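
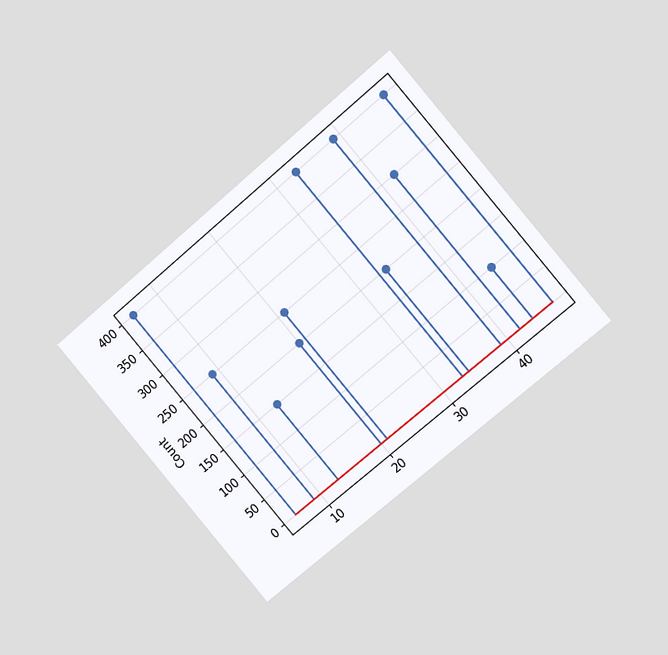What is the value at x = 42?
300

The chart is tilted about 40° counter-clockwise and viewed at a slight angle. The stem at x=42 reaches 300.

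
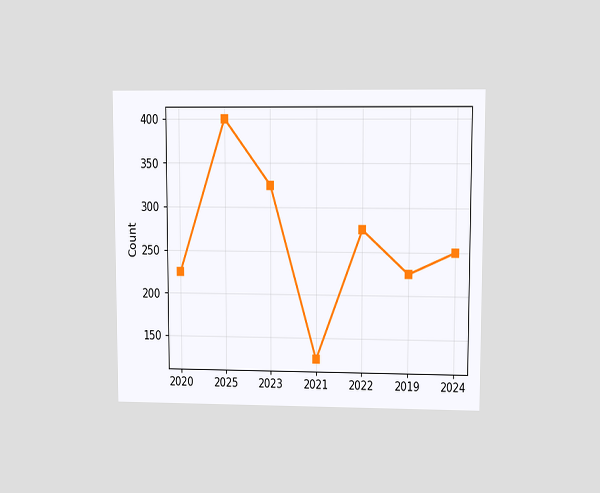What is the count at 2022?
275

The chart is viewed at a slight angle. At 2022, the line is at 275.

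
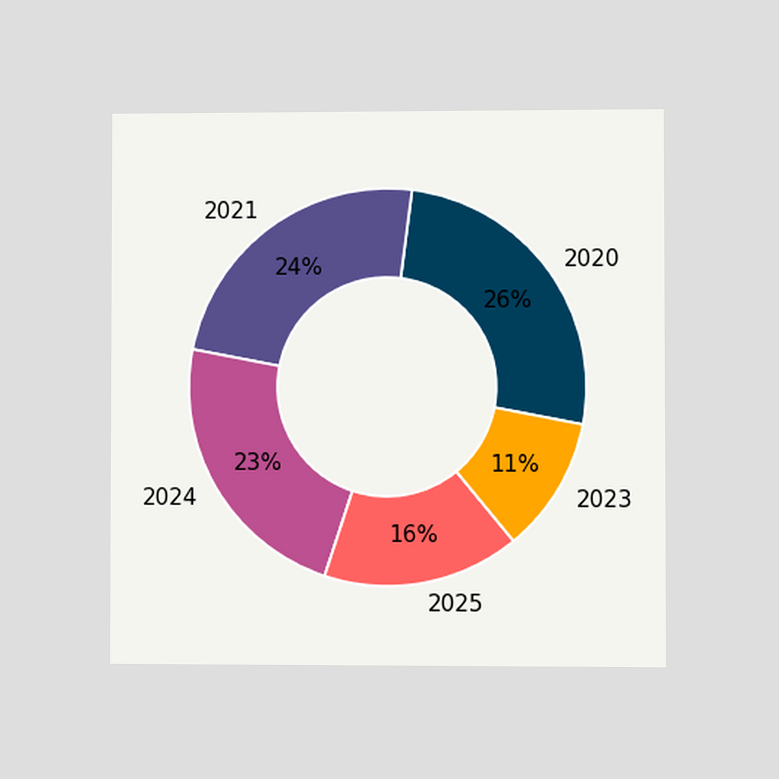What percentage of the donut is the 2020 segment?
26%

The chart is viewed at a slight angle. The 2020 segment takes up 26% of the ring.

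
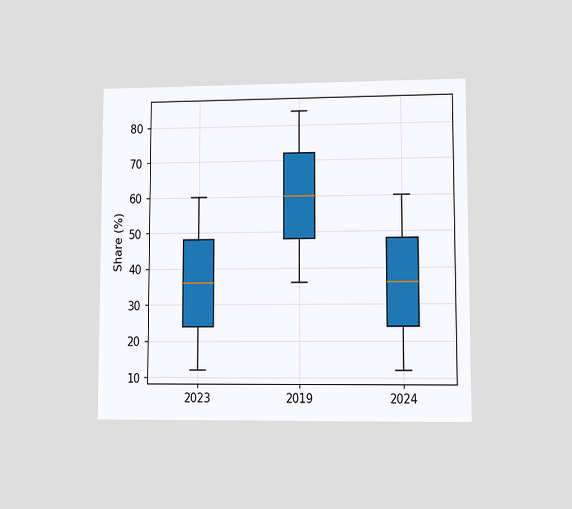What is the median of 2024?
36%

The chart is viewed at a slight angle. The median line in the 2024 box sits at 36%.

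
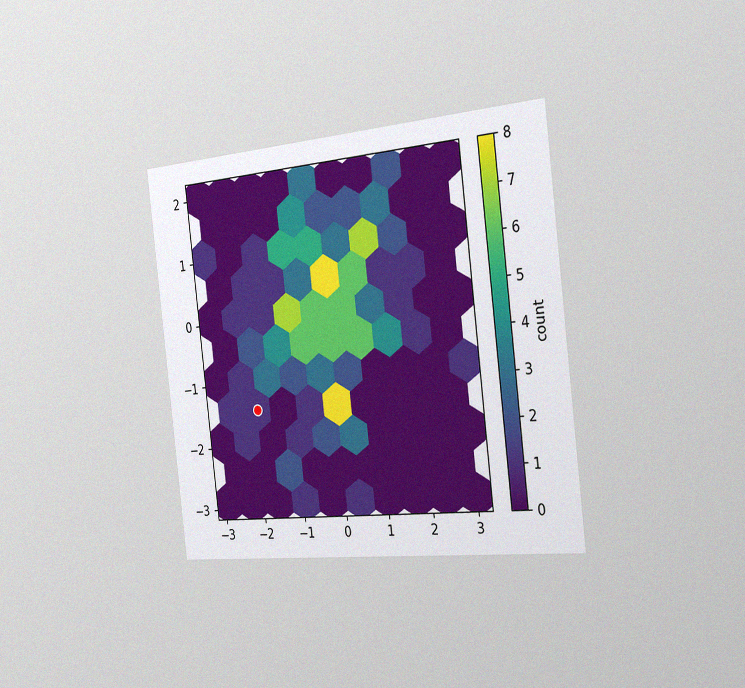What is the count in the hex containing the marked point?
The chart is tilted about 7° counter-clockwise and viewed slightly from the right, with some photo noise. The marked hex reads 1 on the colorbar.

1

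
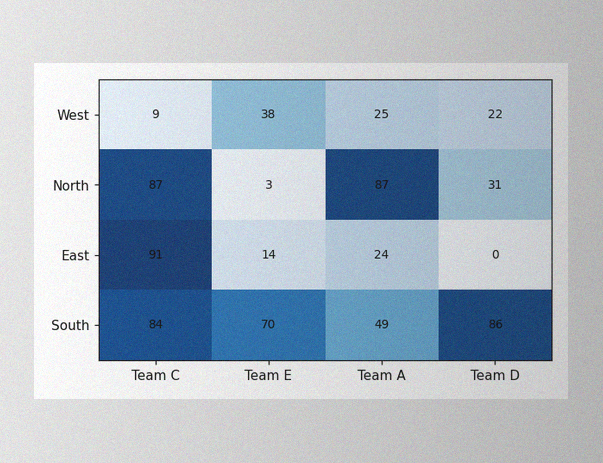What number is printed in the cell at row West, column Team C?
9

The image has some photo noise and uneven lighting. The (West, Team C) cell reads 9.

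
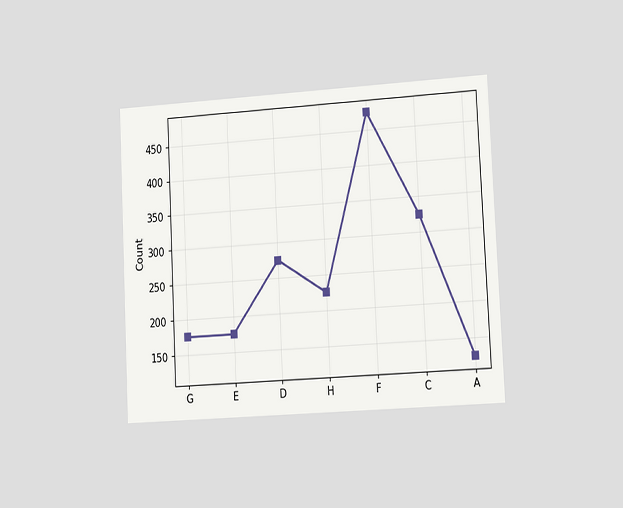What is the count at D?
The chart is tilted about 3° counter-clockwise and viewed slightly from the right. At D, the line is at 275.

275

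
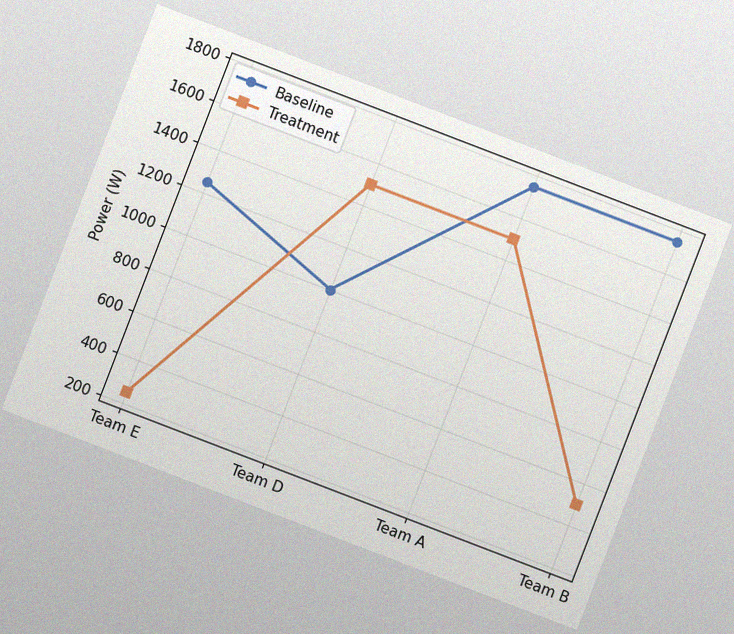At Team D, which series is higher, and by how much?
The chart is tilted about 21° clockwise, with some photo noise. At Team D, Treatment sits above the other line by 500W.

Treatment, by 500W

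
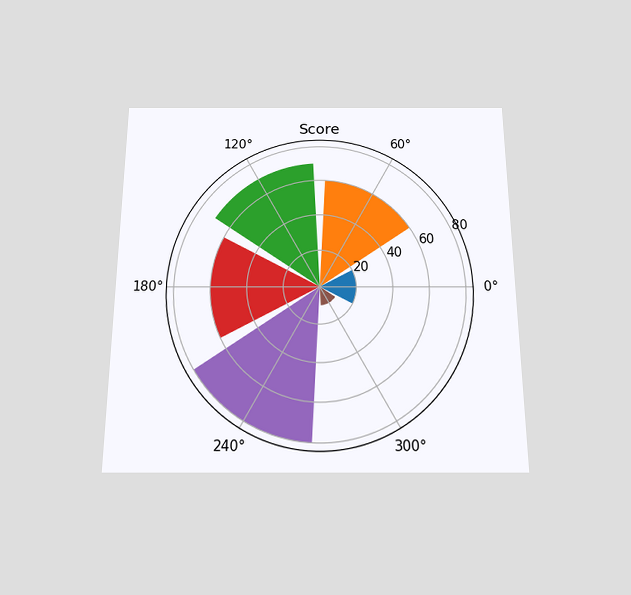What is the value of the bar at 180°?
60

The chart is viewed slightly from below. The bar at 180° reaches 60 on the radial axis.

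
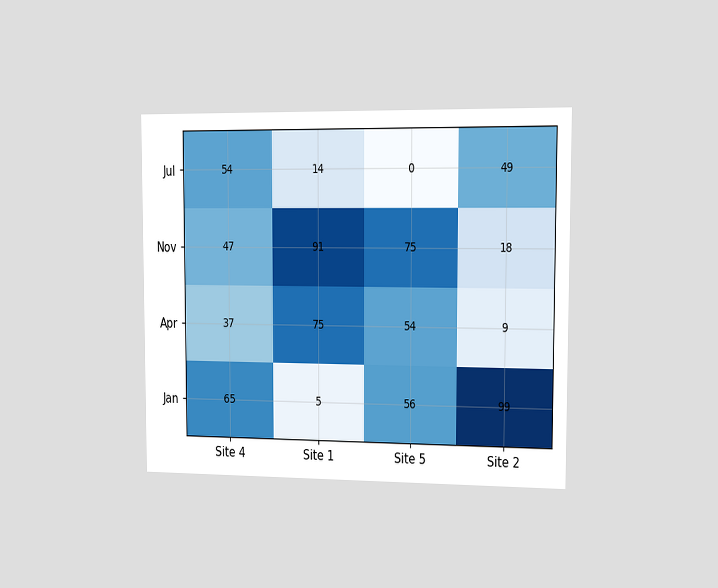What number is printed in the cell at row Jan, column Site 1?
The chart is viewed slightly from the right. The (Jan, Site 1) cell reads 5.

5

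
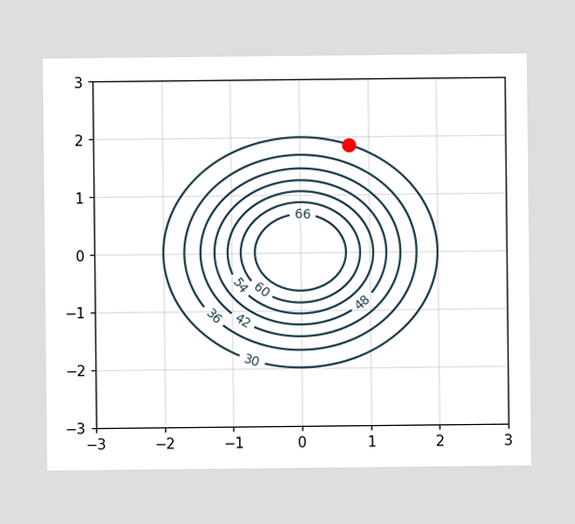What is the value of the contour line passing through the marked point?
The marked point sits on the contour labelled 30.

30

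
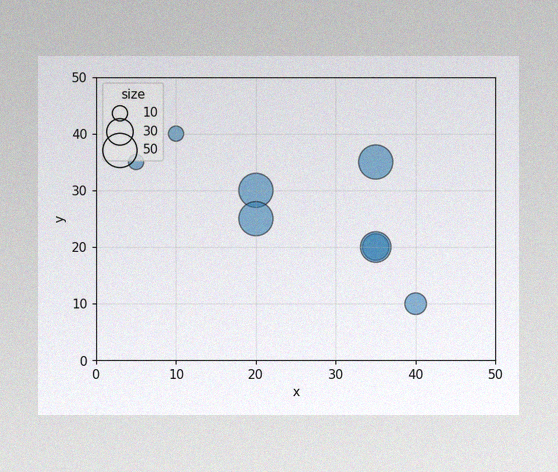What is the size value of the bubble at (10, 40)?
The image has some photo noise and uneven lighting. Matching the bubble at (10, 40) against the size legend gives 10.

10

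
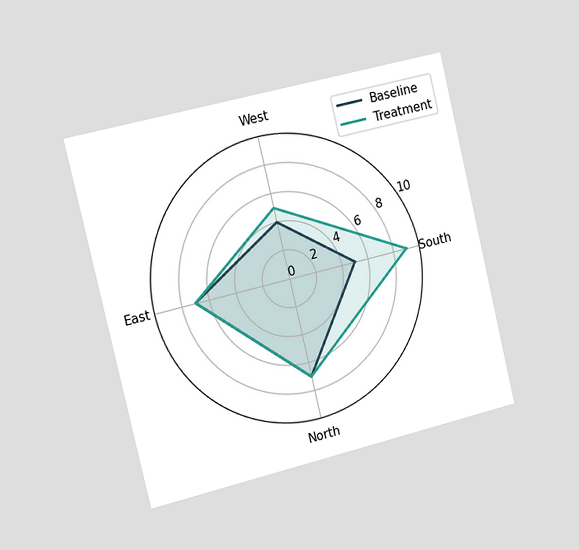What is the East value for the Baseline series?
7

The chart is tilted about 13° counter-clockwise and viewed slightly from the left. On the East axis, Baseline reaches 7.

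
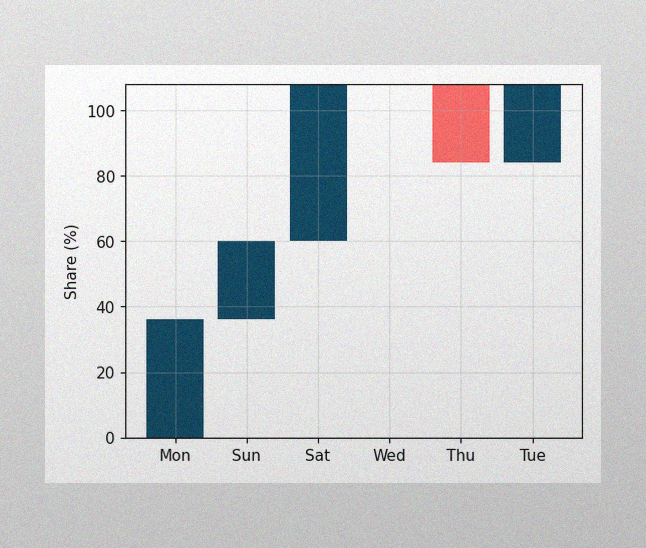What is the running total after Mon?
36%

The image has some photo noise and uneven lighting. After Mon the running total reaches 36%.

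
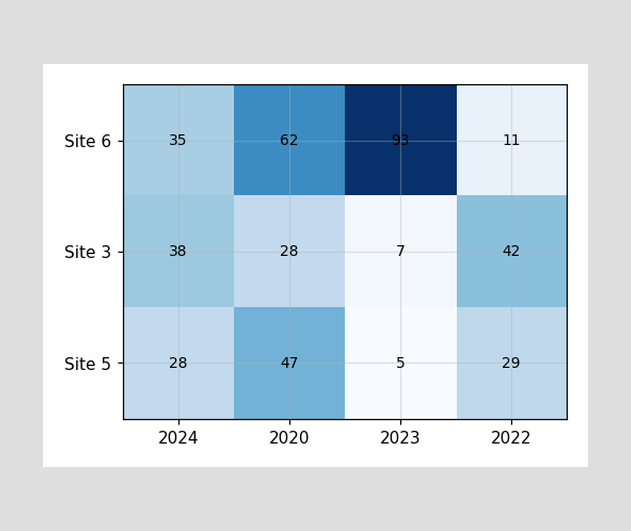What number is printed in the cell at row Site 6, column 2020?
62

The (Site 6, 2020) cell reads 62.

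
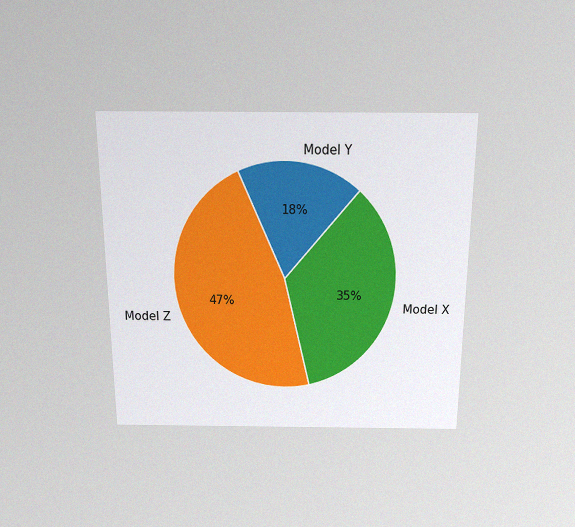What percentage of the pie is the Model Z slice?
The chart is viewed slightly from above, with some photo noise. The Model Z slice takes up 47% of the pie.

47%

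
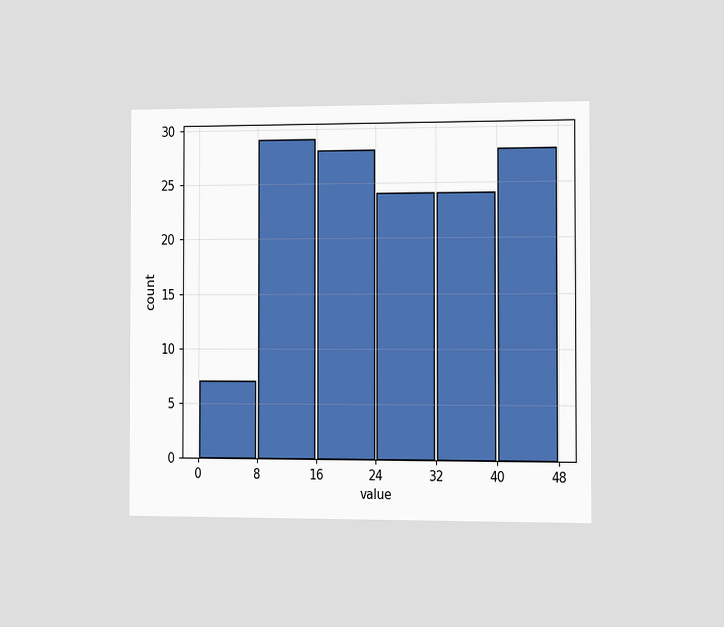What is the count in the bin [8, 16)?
29

The chart is viewed at a slight angle. The [8, 16) bin has height 29.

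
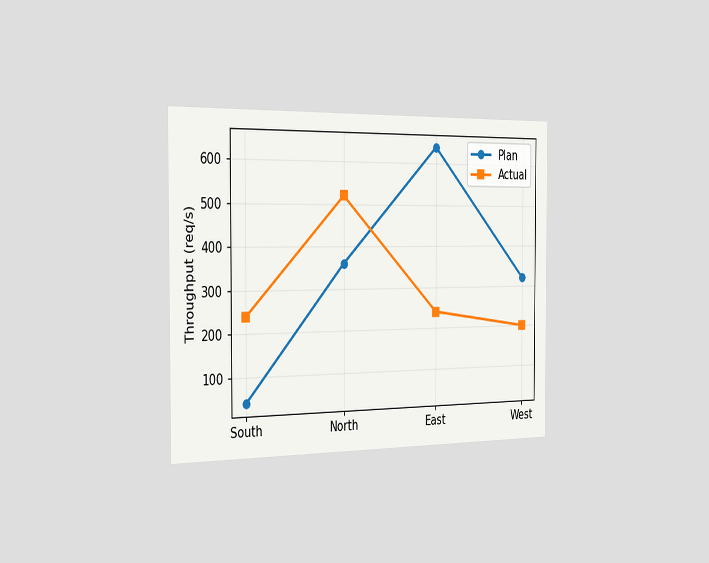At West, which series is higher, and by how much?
The chart is viewed slightly from the left. At West, Plan sits above the other line by 120req/s.

Plan, by 120req/s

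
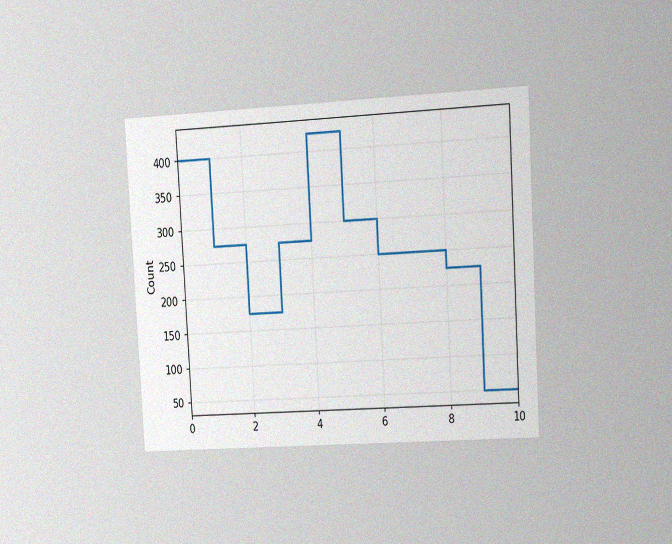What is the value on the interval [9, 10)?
The chart is tilted about 3° counter-clockwise and viewed slightly from the right, with some photo noise. On [9, 10) the step sits at 50.

50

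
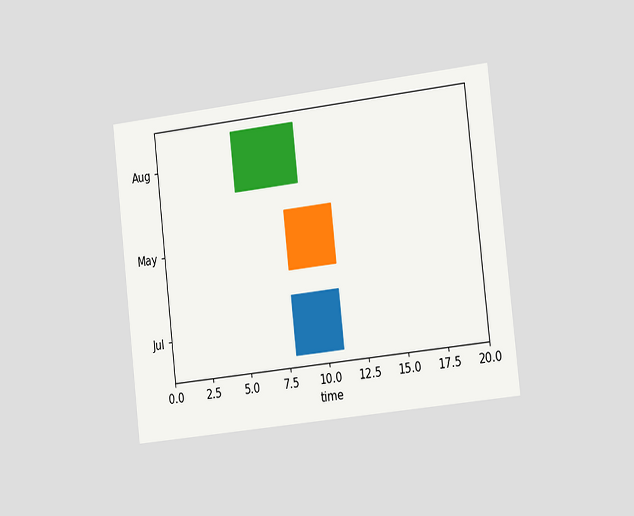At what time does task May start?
The chart is tilted about 6° counter-clockwise and viewed slightly from the right. The May bar begins at t=8.

8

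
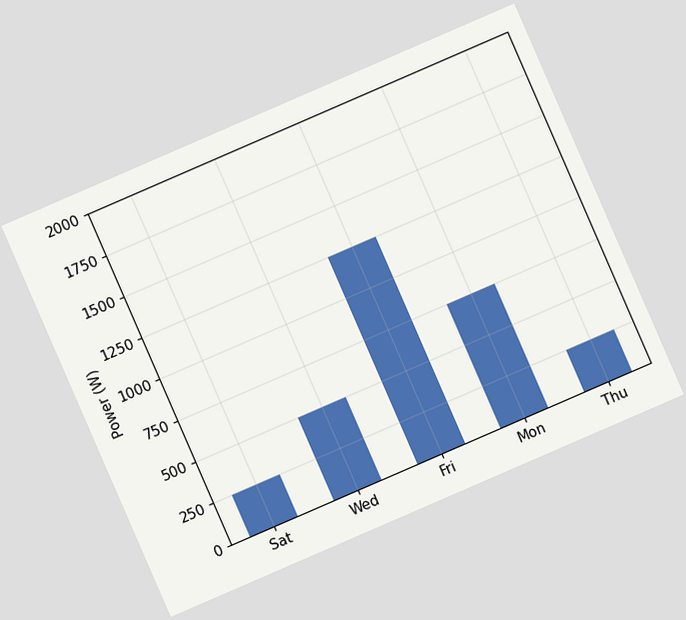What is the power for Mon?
The chart is tilted about 23° counter-clockwise. Reading along the chart's y-axis, the Mon bar reaches 750W.

750W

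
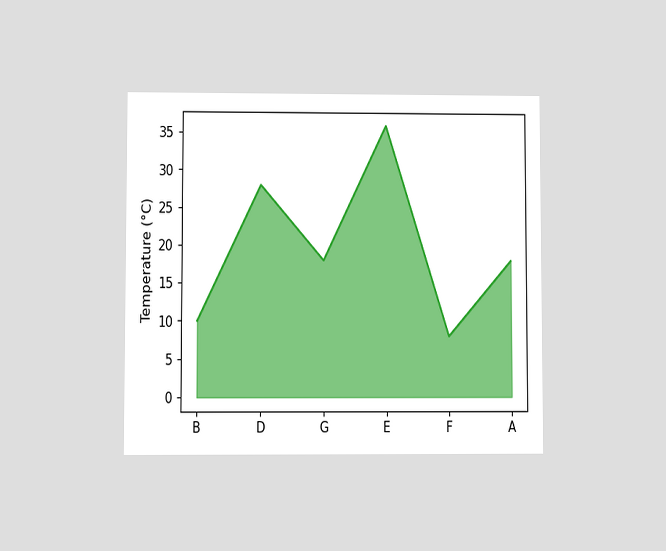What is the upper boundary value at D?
The chart is viewed at a slight angle. At D the upper boundary is at 28°C.

28°C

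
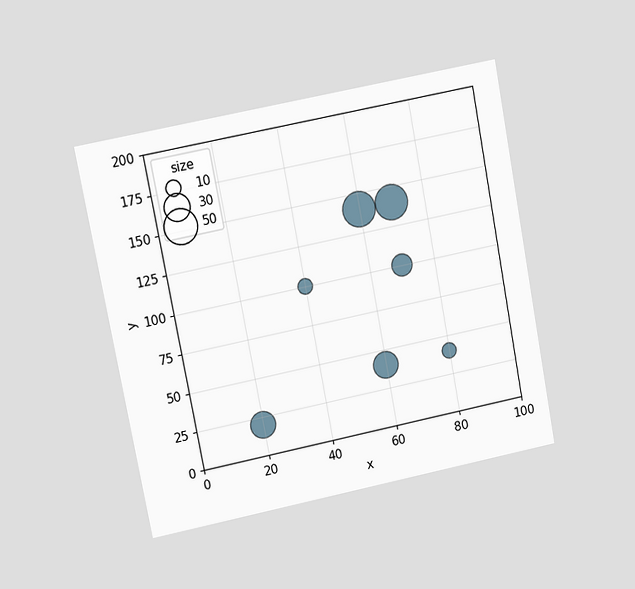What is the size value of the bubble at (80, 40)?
The chart is tilted about 11° counter-clockwise and viewed at a slight angle. Matching the bubble at (80, 40) against the size legend gives 10.

10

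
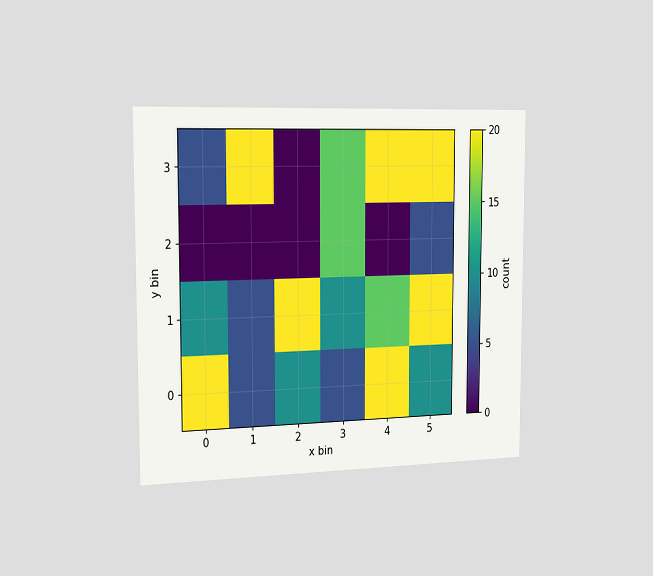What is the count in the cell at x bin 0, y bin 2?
The chart is viewed slightly from the left. Matching the cell (0, 2) against the colorbar gives 0.

0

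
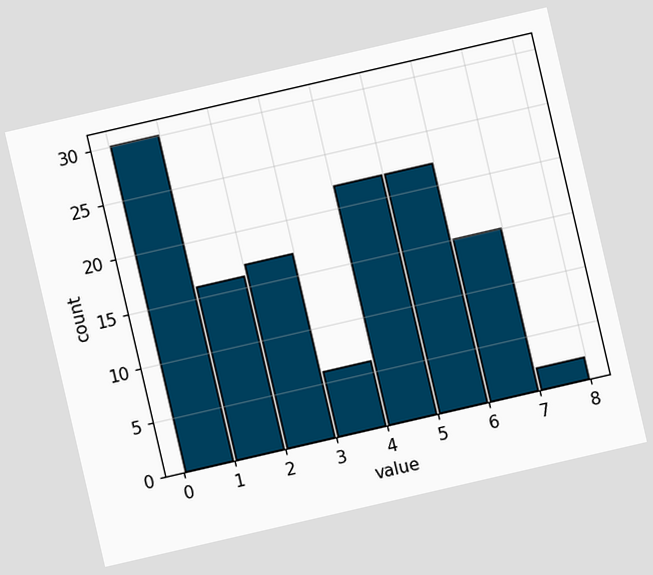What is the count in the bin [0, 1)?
The chart is tilted about 13° counter-clockwise. The [0, 1) bin has height 30.

30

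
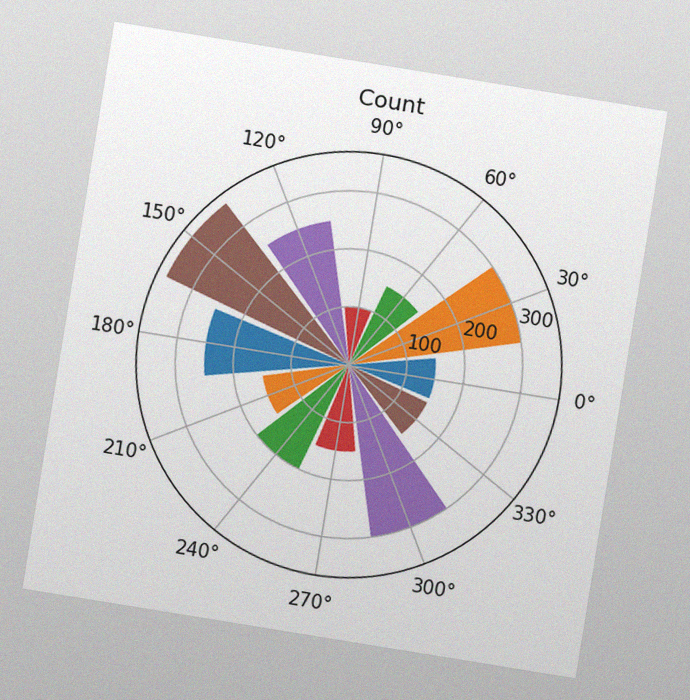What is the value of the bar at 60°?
The chart is tilted about 9° clockwise, with some photo noise. The bar at 60° reaches 150 on the radial axis.

150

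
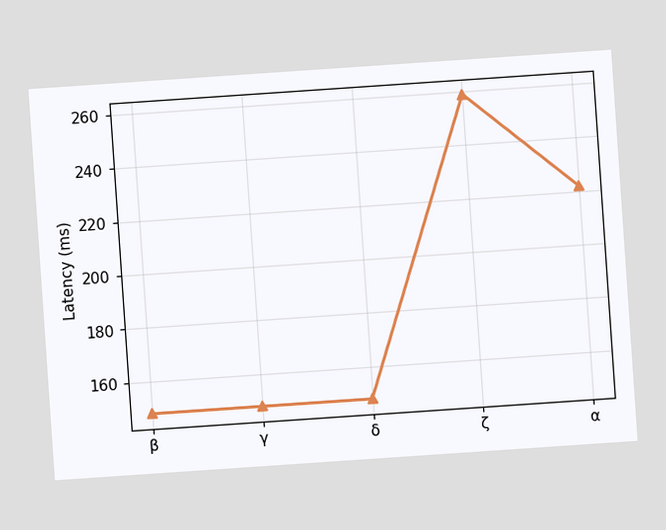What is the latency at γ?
The chart is tilted about 4° counter-clockwise. At γ, the line is at 148ms.

148ms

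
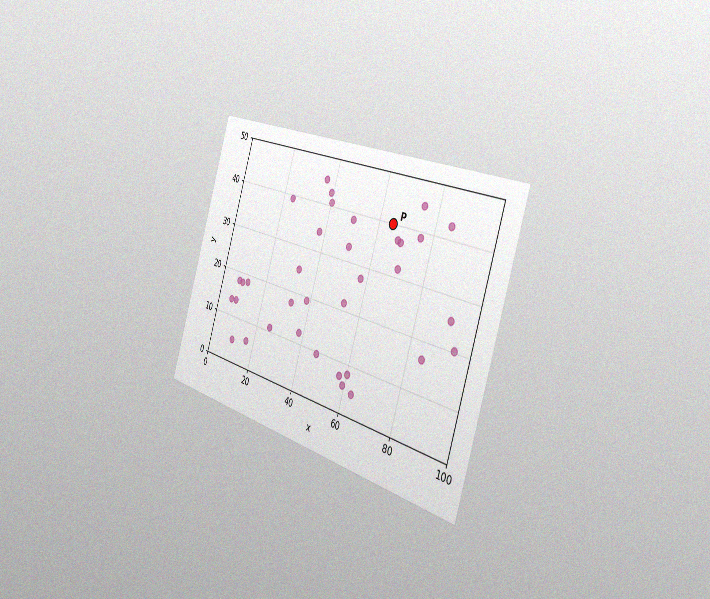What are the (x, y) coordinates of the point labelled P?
The chart is tilted about 17° clockwise and viewed slightly from the right, with some photo noise. Following the gridlines from P to each axis, P sits at (65, 40).

(65, 40)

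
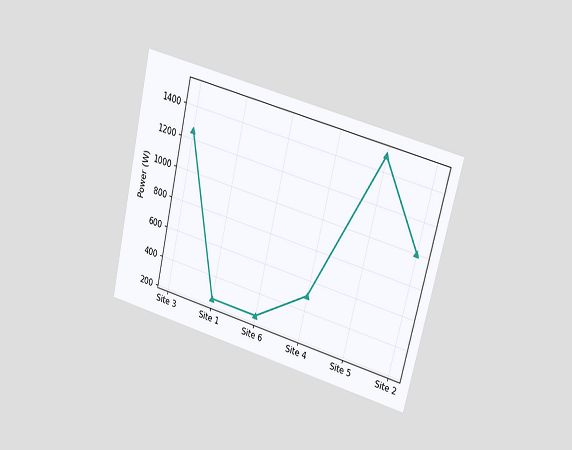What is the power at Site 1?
The chart is tilted about 13° clockwise and viewed at a slight angle. At Site 1, the line is at 250W.

250W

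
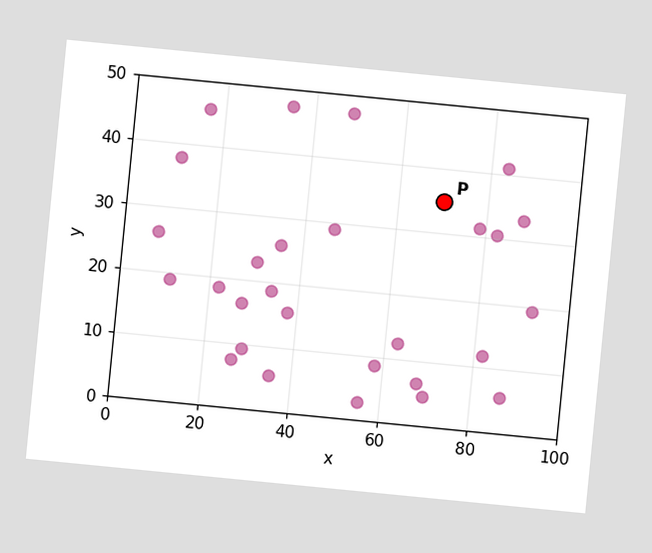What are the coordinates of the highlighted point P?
The chart is tilted about 6° clockwise. Following the gridlines from P to each axis, P sits at (70, 35).

(70, 35)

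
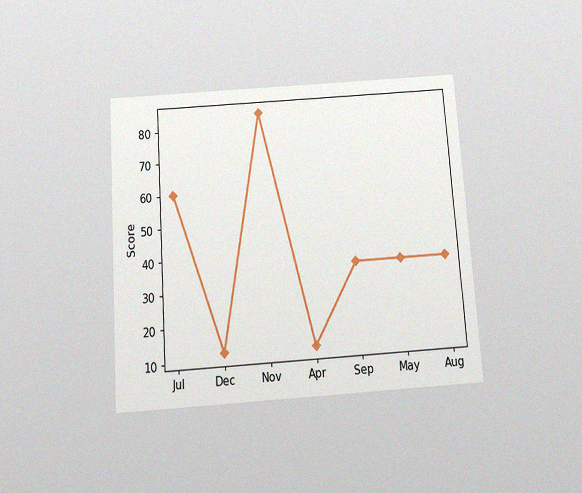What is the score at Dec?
12

The chart is tilted about 4° counter-clockwise and viewed slightly from below, with some photo noise. At Dec, the line is at 12.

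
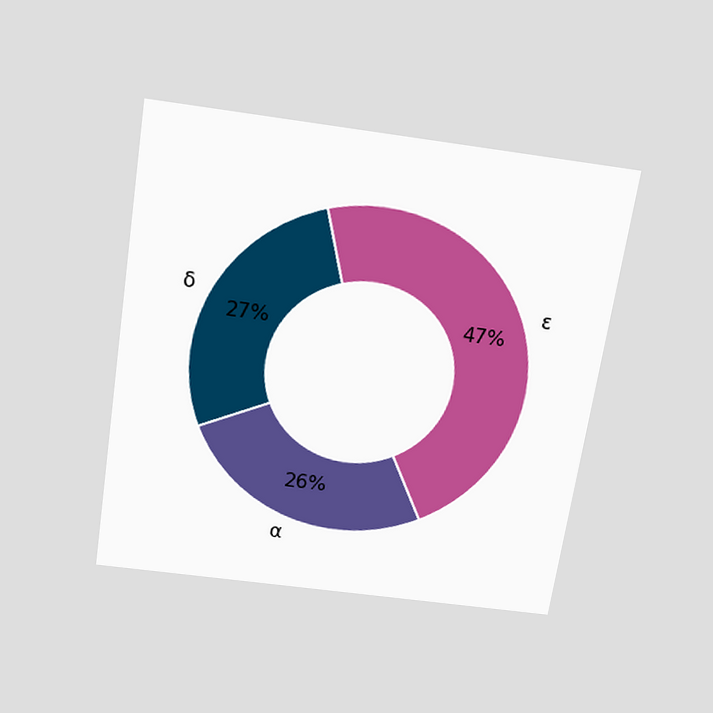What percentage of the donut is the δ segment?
The chart is tilted about 9° clockwise and viewed slightly from above. The δ segment takes up 27% of the ring.

27%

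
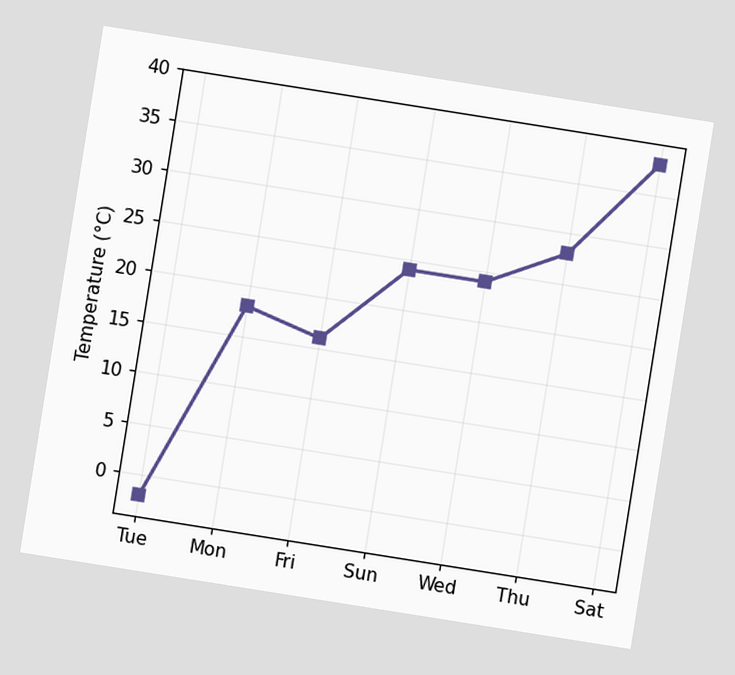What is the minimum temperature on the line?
-2°C

The chart is tilted about 9° clockwise. The lowest point is at Tue, and reading across to the y-axis gives -2°C.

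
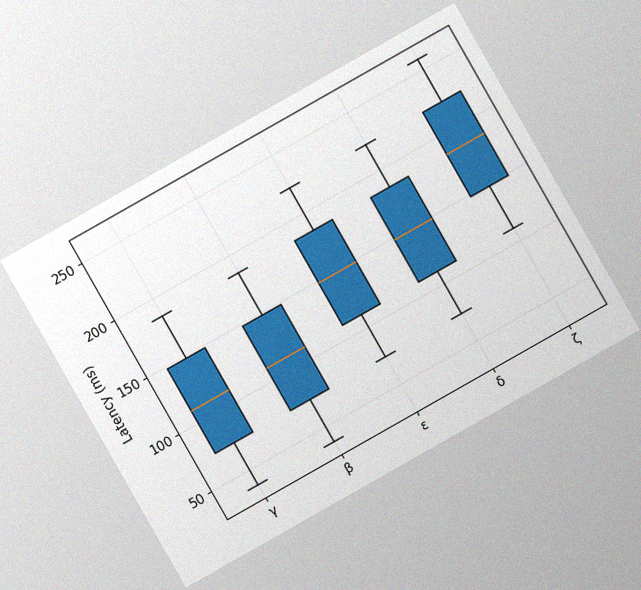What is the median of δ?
148ms

The chart is tilted about 30° counter-clockwise, with some photo noise. The median line in the δ box sits at 148ms.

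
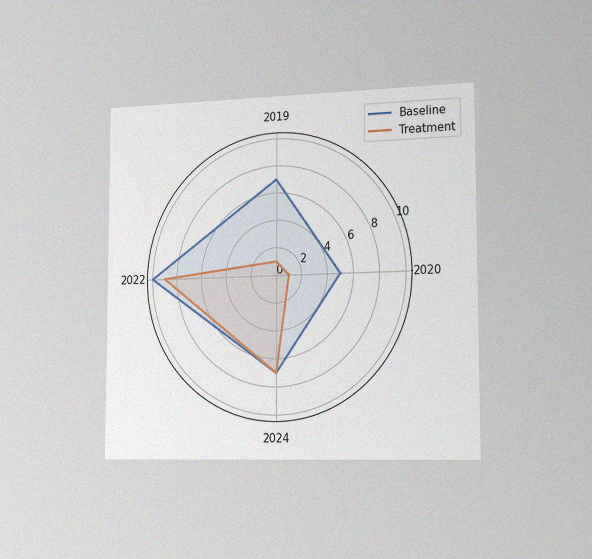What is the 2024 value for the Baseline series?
7

The chart is viewed slightly from the right, with some photo noise. On the 2024 axis, Baseline reaches 7.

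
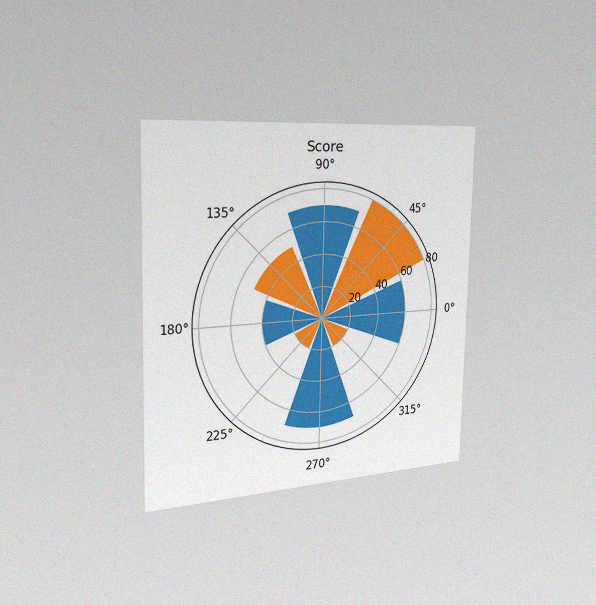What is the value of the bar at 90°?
70

The chart is viewed slightly from the left, with some photo noise. The bar at 90° reaches 70 on the radial axis.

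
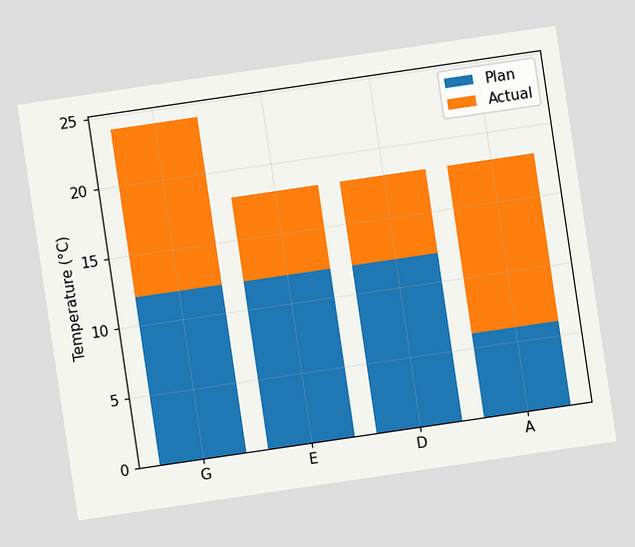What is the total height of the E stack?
The chart is tilted about 8° counter-clockwise. The E stack's top reaches 18°C on the y-axis.

18°C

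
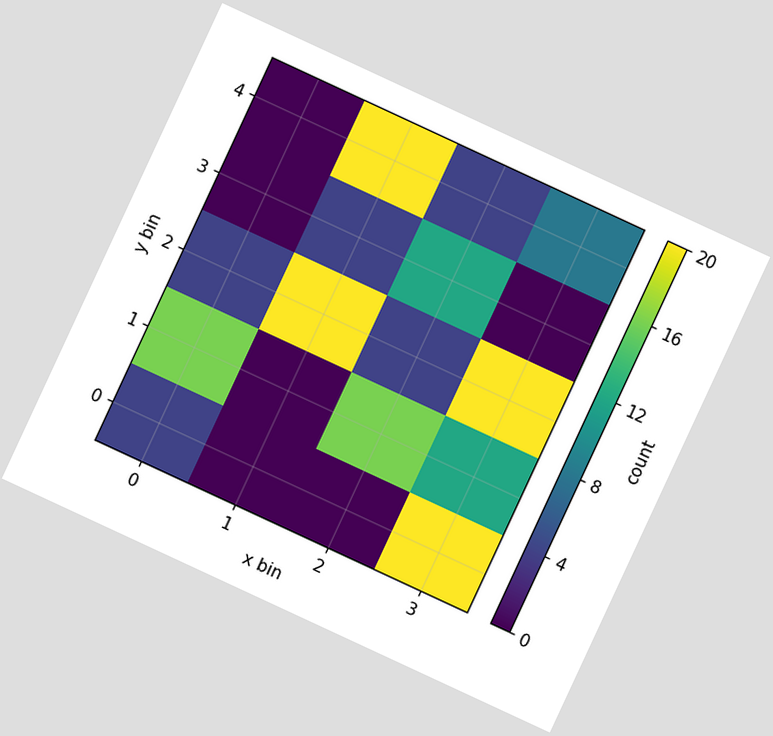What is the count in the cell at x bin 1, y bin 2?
20

The chart is tilted about 25° clockwise. Matching the cell (1, 2) against the colorbar gives 20.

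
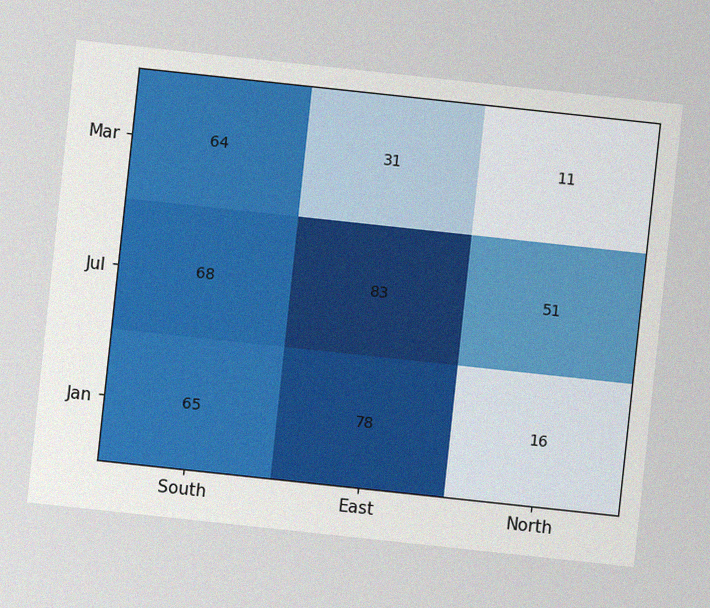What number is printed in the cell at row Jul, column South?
The chart is tilted about 6° clockwise, with some photo noise. The (Jul, South) cell reads 68.

68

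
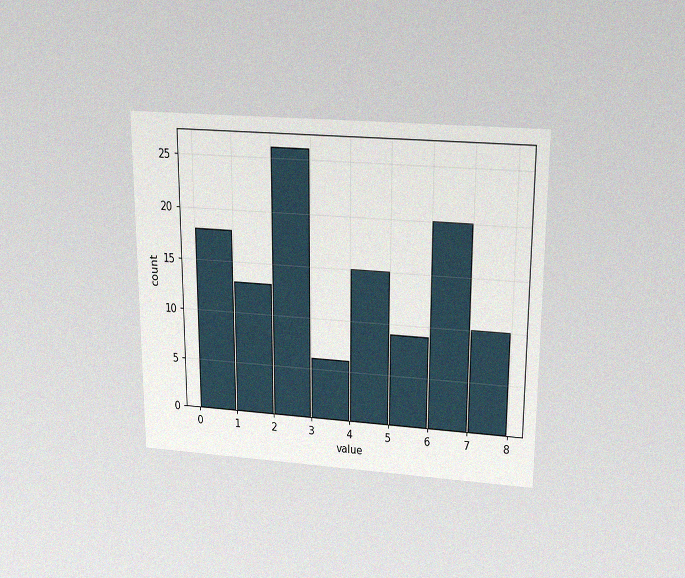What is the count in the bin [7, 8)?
The chart is viewed slightly from above, with some photo noise. The [7, 8) bin has height 10.

10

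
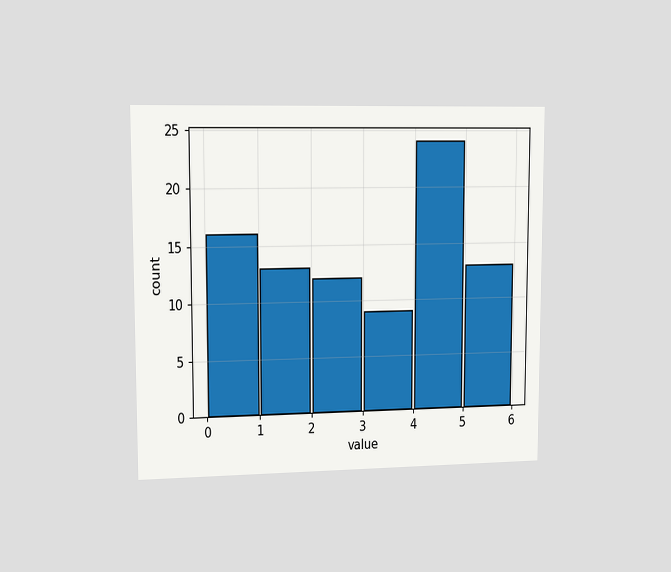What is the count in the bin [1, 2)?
The chart is viewed slightly from the left. The [1, 2) bin has height 13.

13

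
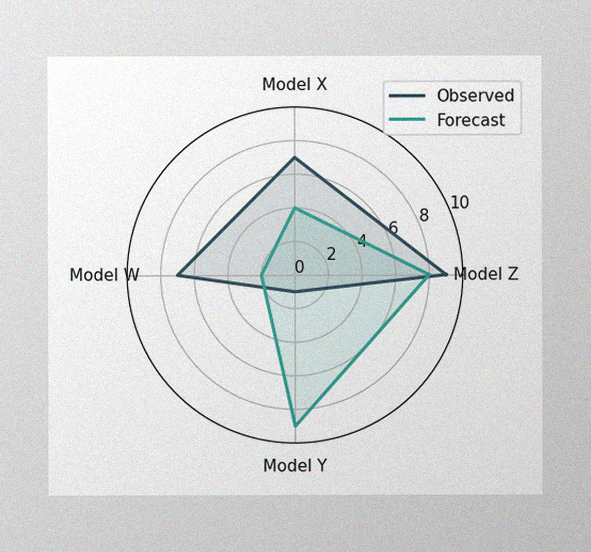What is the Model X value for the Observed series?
7

The image has some photo noise and uneven lighting. On the Model X axis, Observed reaches 7.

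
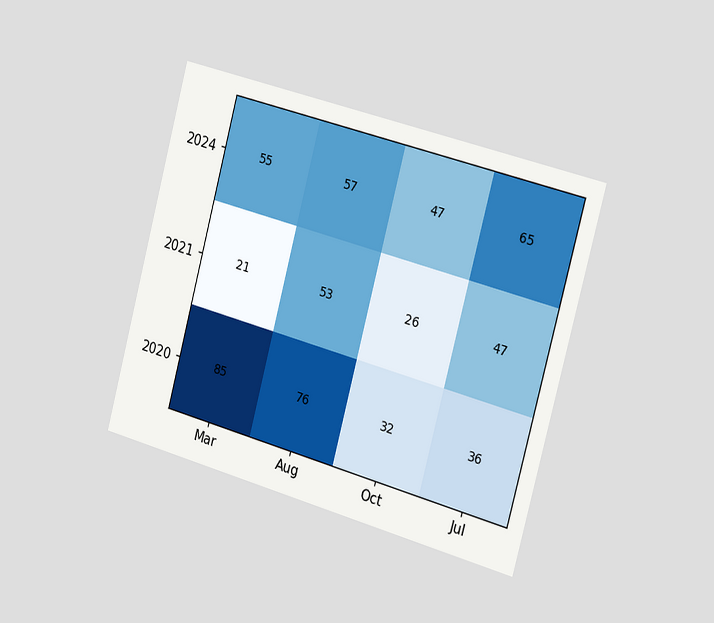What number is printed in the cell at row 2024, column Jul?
The chart is tilted about 15° clockwise and viewed slightly from the right. The (2024, Jul) cell reads 65.

65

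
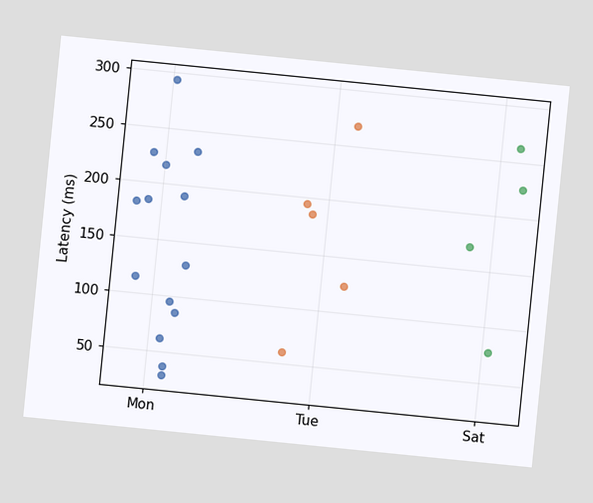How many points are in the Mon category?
14

The chart is tilted about 6° clockwise. Counting the markers in the Mon column gives 14.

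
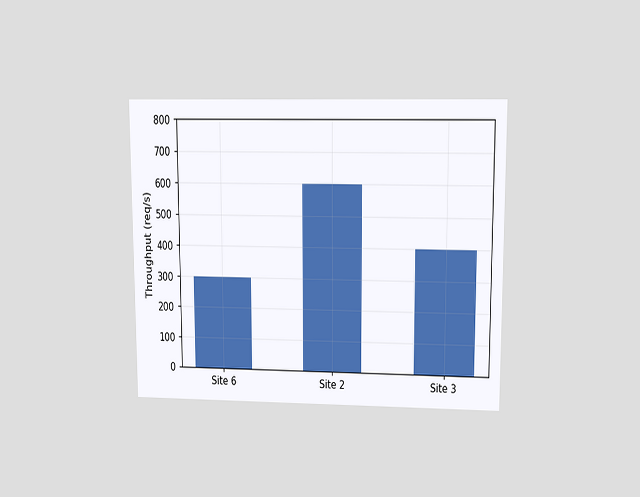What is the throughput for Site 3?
The chart is viewed at a slight angle. Reading along the chart's y-axis, the Site 3 bar reaches 400req/s.

400req/s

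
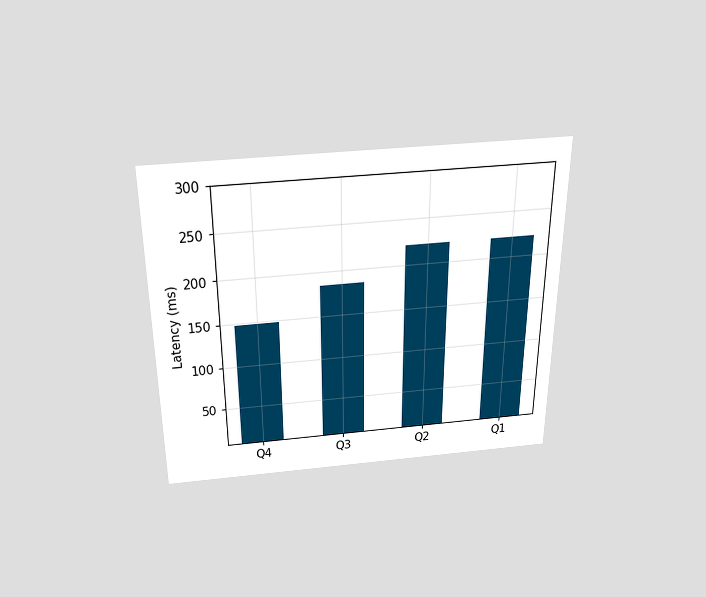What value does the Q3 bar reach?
The chart is viewed slightly from above. Reading along the chart's y-axis, the Q3 bar reaches 185ms.

185ms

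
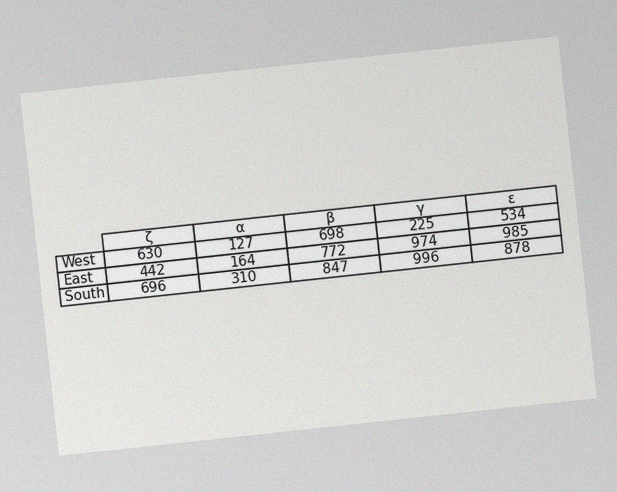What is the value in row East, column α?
The chart is tilted about 6° counter-clockwise, with some photo noise. The (East, α) cell reads 164.

164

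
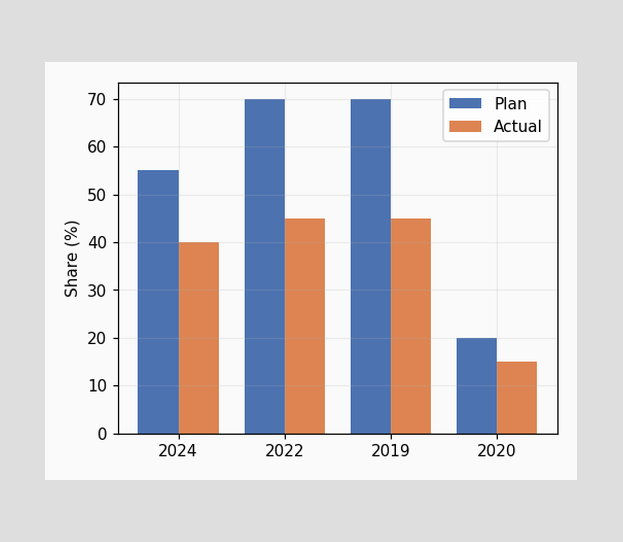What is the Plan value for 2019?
70%

The Plan bar at 2019 reaches 70% on the y-axis.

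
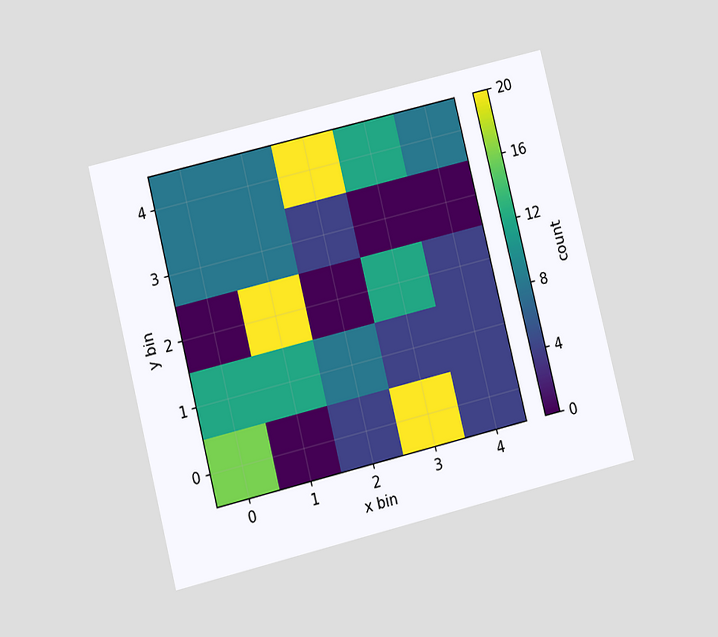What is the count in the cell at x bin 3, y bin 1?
The chart is tilted about 14° counter-clockwise and viewed at a slight angle. Matching the cell (3, 1) against the colorbar gives 4.

4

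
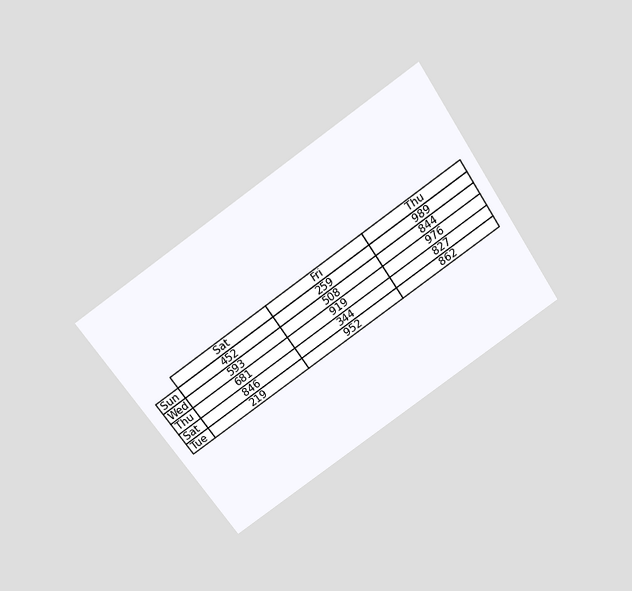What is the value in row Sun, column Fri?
259

The chart is tilted about 34° counter-clockwise and viewed slightly from above. The (Sun, Fri) cell reads 259.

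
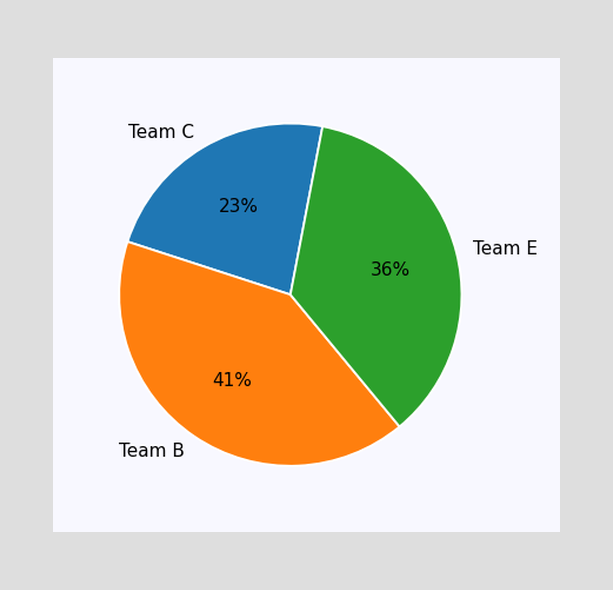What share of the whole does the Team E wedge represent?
36%

The Team E slice takes up 36% of the pie.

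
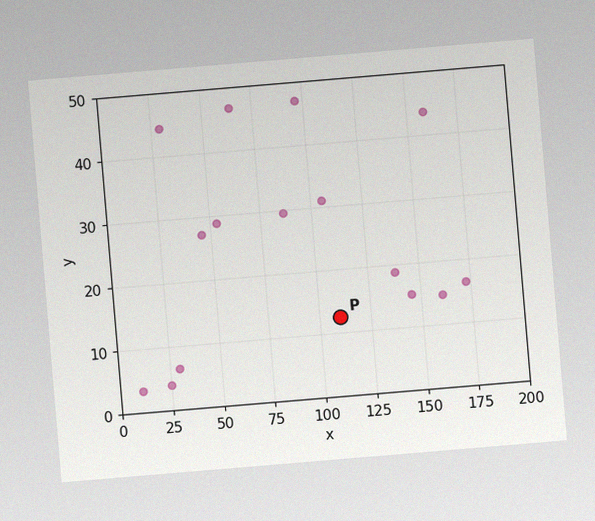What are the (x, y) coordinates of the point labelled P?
The chart is tilted about 5° counter-clockwise, with some photo noise. Following the gridlines from P to each axis, P sits at (110, 12.5).

(110, 12.5)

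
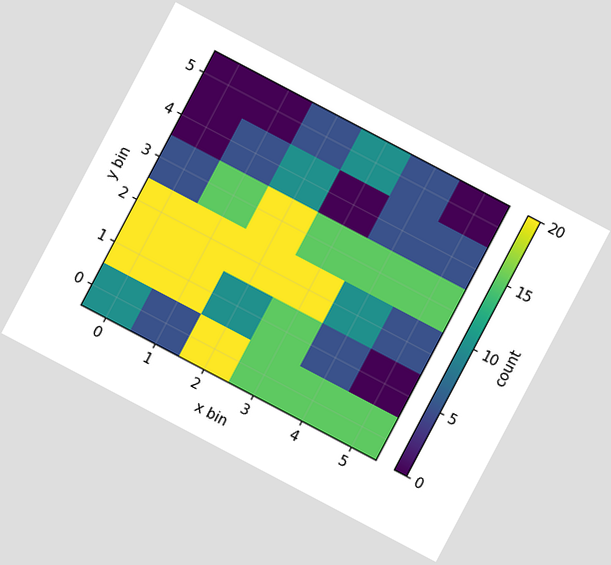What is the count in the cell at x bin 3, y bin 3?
The chart is tilted about 28° clockwise. Matching the cell (3, 3) against the colorbar gives 15.

15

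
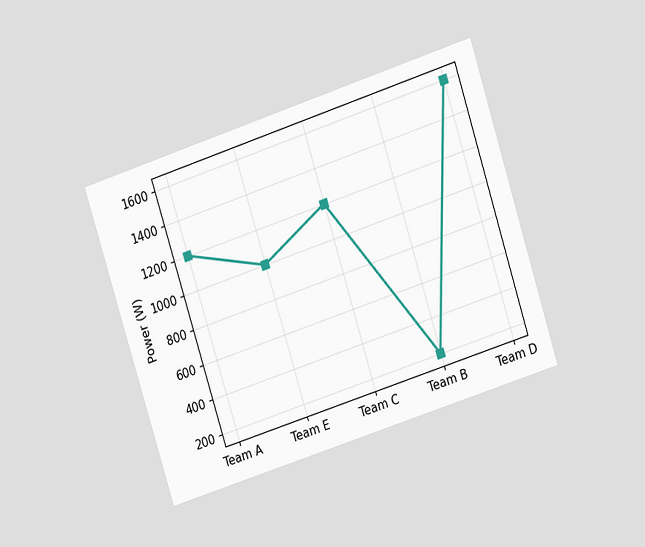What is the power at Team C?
1200W

The chart is tilted about 18° counter-clockwise and viewed at a slight angle. At Team C, the line is at 1200W.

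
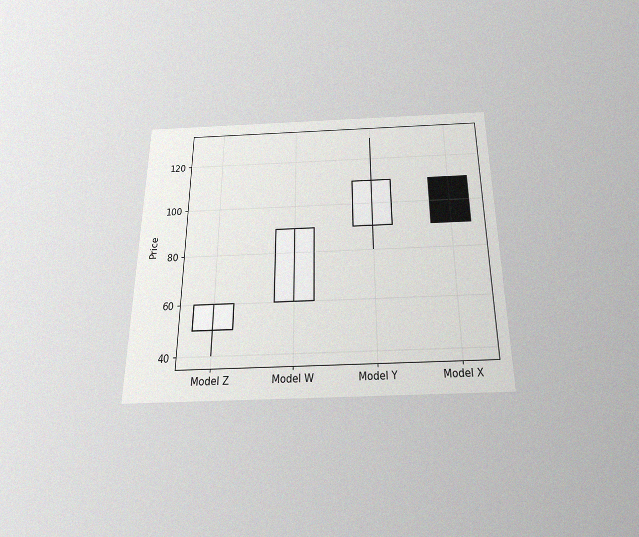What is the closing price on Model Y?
110

The chart is viewed slightly from below, with some photo noise. The Model Y candle closes at 110.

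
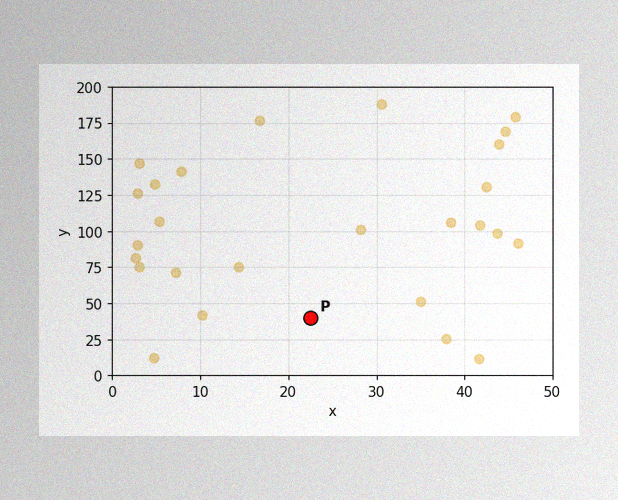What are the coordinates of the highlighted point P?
The image has some photo noise and uneven lighting. Following the gridlines from P to each axis, P sits at (22.5, 40).

(22.5, 40)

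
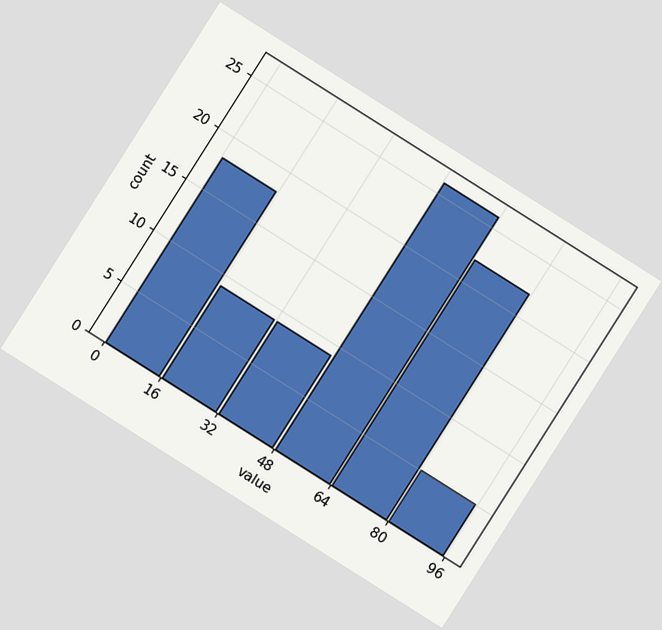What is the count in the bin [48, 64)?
The chart is tilted about 32° clockwise. The [48, 64) bin has height 26.

26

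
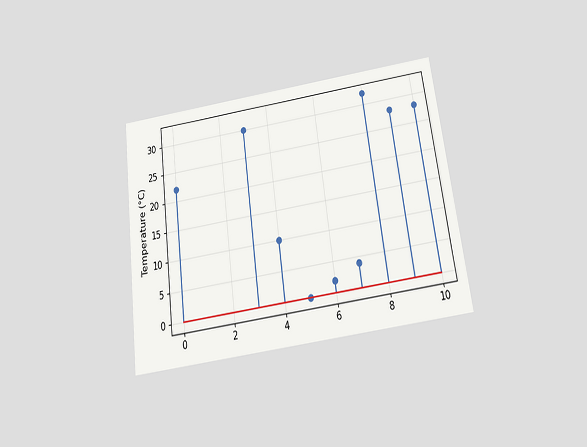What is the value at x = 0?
22°C

The chart is tilted about 8° counter-clockwise and viewed slightly from below. The stem at x=0 reaches 22°C.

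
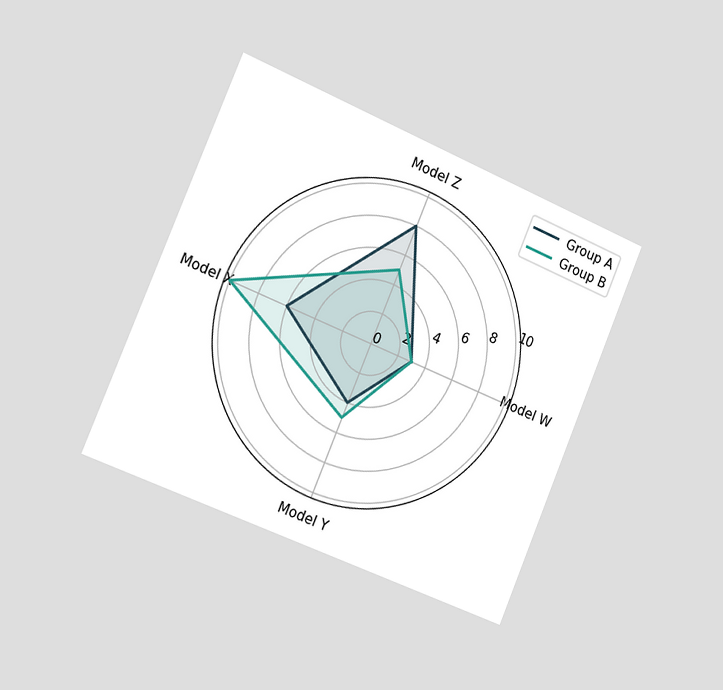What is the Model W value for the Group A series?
3

The chart is tilted about 23° clockwise and viewed slightly from the left. On the Model W axis, Group A reaches 3.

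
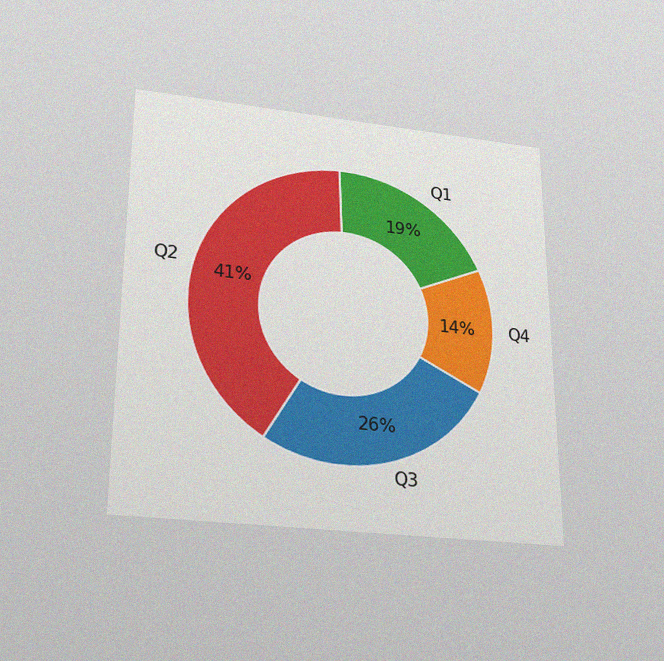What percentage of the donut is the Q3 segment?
The chart is viewed slightly from below, with some photo noise. The Q3 segment takes up 26% of the ring.

26%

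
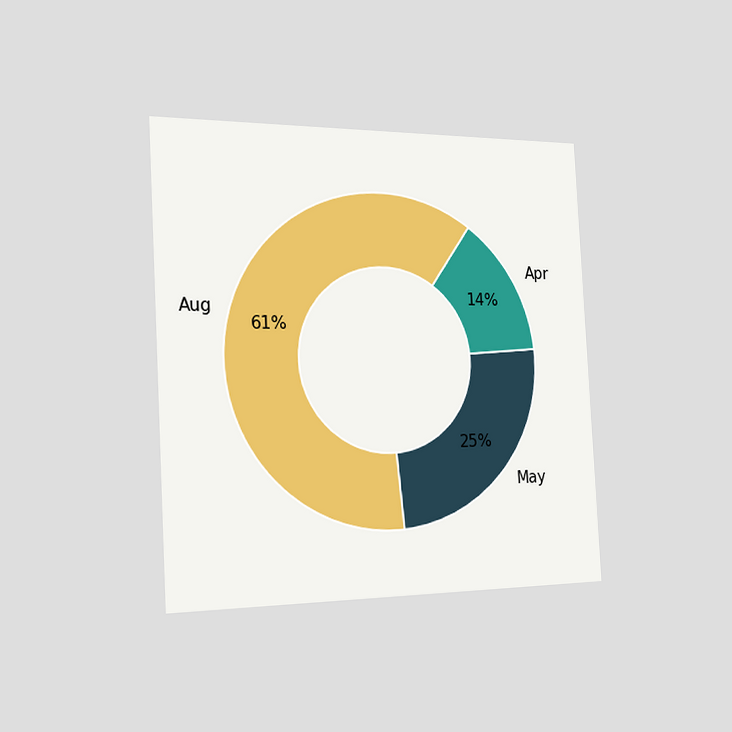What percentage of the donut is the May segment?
25%

The chart is tilted about 3° counter-clockwise and viewed slightly from the left. The May segment takes up 25% of the ring.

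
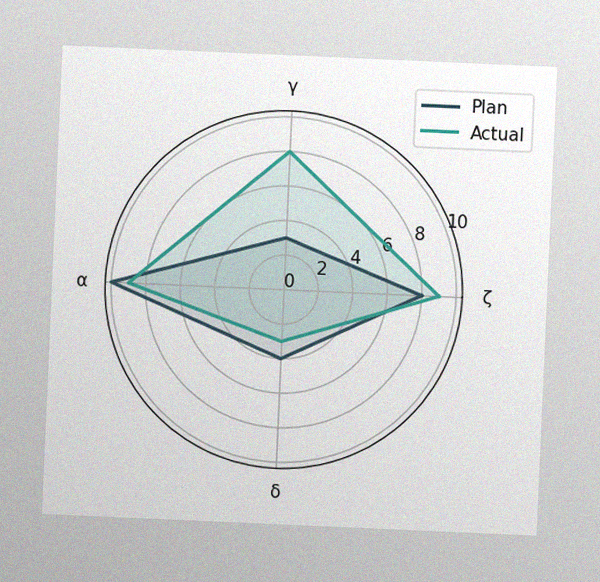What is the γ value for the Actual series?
The chart is tilted about 3° clockwise, with some photo noise. On the γ axis, Actual reaches 8.

8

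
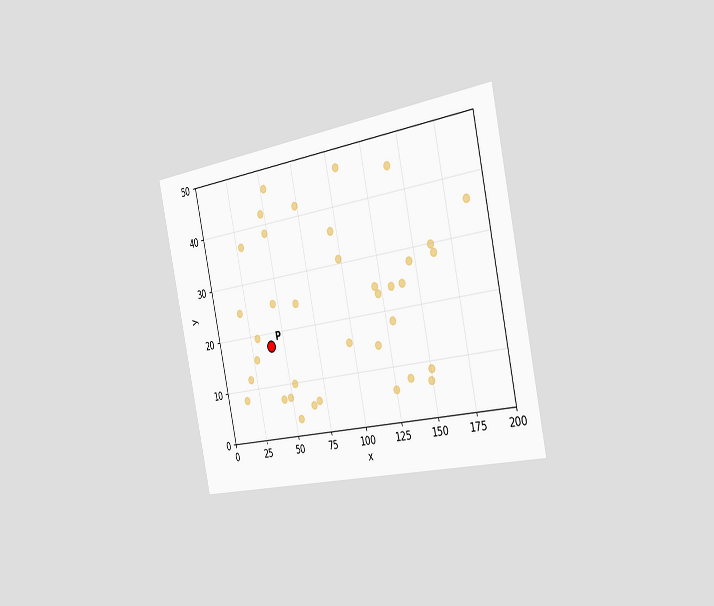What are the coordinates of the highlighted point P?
The chart is tilted about 12° counter-clockwise and viewed slightly from the right. Following the gridlines from P to each axis, P sits at (40, 17.5).

(40, 17.5)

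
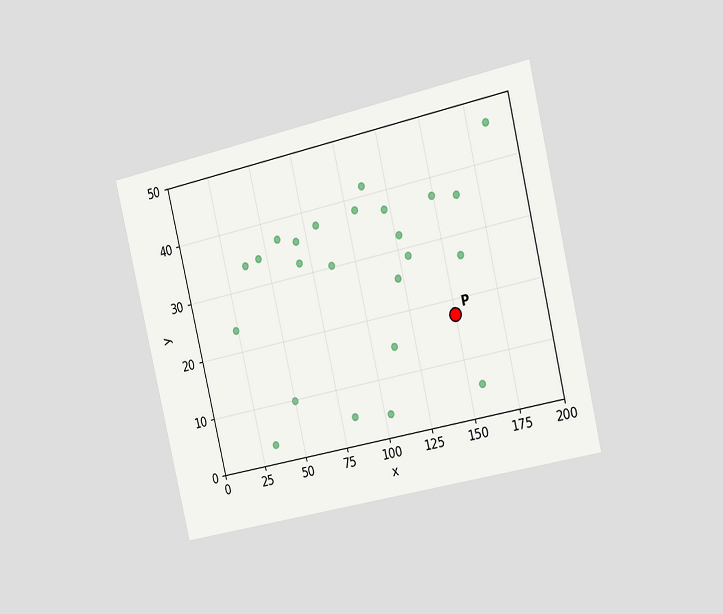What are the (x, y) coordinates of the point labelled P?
(150, 17.5)

The chart is tilted about 13° counter-clockwise and viewed slightly from the right. Following the gridlines from P to each axis, P sits at (150, 17.5).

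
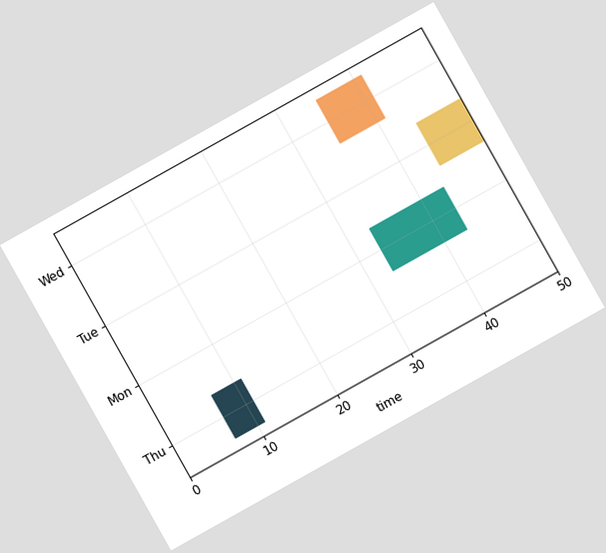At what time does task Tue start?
44

The chart is tilted about 29° counter-clockwise. The Tue bar begins at t=44.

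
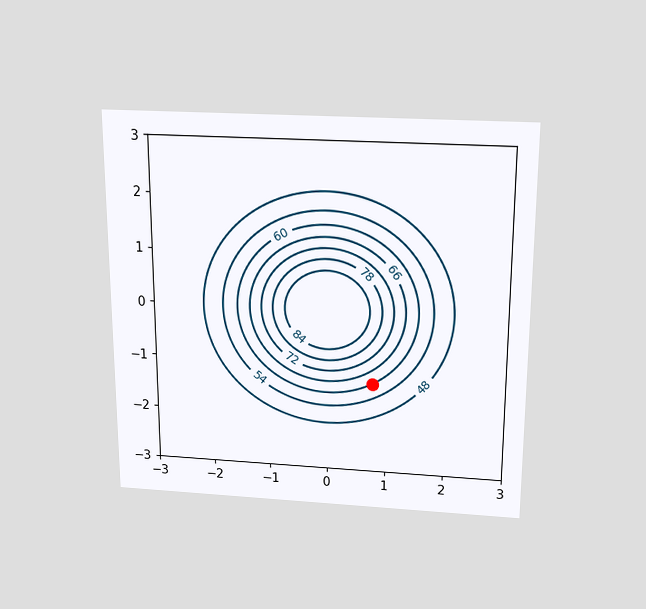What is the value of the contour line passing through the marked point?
The chart is viewed slightly from above. The marked point sits on the contour labelled 60.

60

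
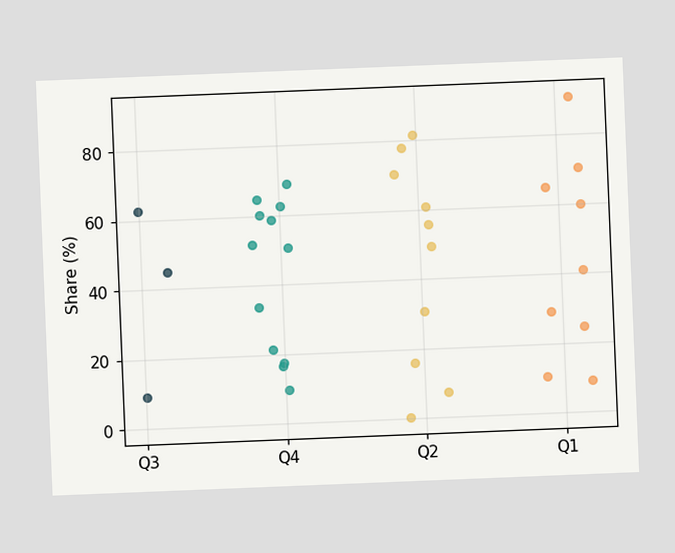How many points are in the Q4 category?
12

The chart is tilted about 2° counter-clockwise. Counting the markers in the Q4 column gives 12.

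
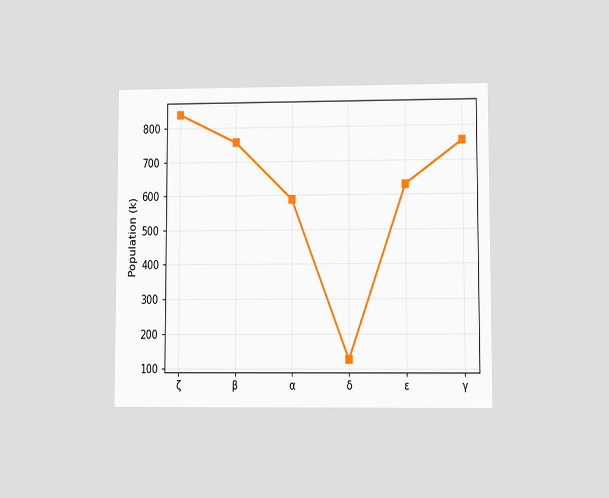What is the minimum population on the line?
126k

The chart is viewed at a slight angle. The lowest point is at δ, and reading across to the y-axis gives 126k.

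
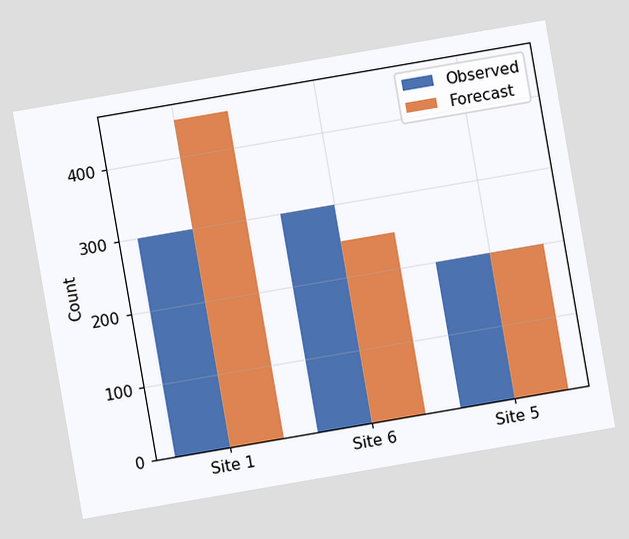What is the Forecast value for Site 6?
The chart is tilted about 10° counter-clockwise. The Forecast bar at Site 6 reaches 250 on the y-axis.

250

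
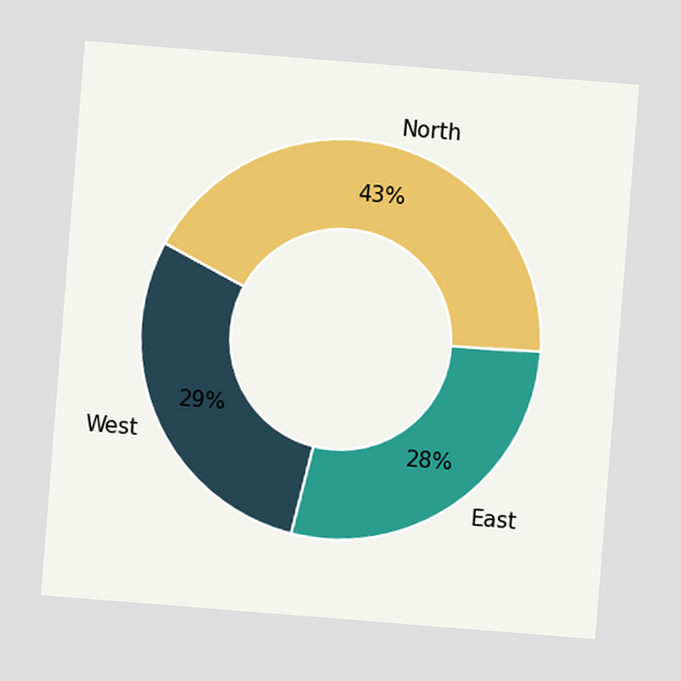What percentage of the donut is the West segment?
29%

The chart is tilted about 5° clockwise. The West segment takes up 29% of the ring.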